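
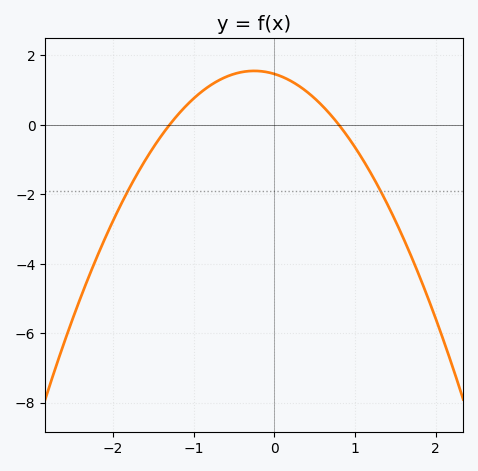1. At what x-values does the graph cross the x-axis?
-1.3, 0.8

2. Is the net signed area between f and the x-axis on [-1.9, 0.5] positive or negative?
positive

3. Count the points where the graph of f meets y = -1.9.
2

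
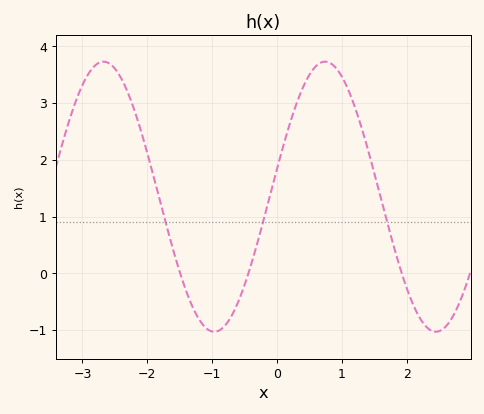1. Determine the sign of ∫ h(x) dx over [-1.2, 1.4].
positive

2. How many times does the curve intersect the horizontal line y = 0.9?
3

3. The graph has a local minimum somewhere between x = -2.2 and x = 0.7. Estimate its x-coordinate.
-0.966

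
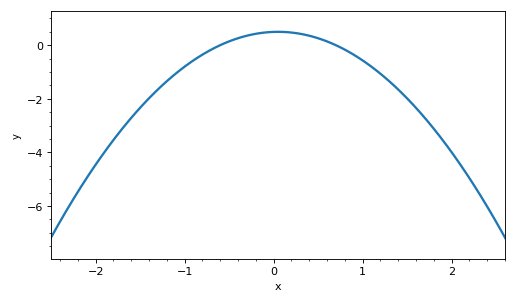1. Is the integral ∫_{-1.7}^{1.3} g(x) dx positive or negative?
negative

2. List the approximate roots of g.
-0.6, 0.7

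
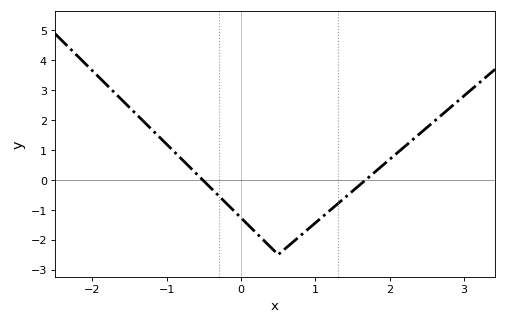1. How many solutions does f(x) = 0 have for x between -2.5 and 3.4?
2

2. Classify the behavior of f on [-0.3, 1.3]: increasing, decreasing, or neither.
neither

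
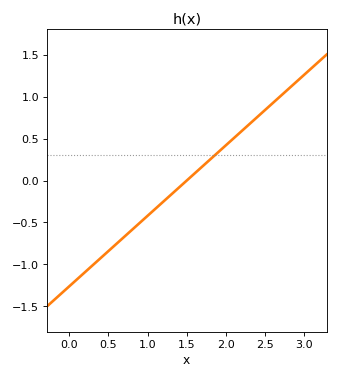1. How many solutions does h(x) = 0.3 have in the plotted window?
1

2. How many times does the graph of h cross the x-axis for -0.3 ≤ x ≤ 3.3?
1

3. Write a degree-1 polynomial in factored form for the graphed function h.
y = 0.84(x - 1.5)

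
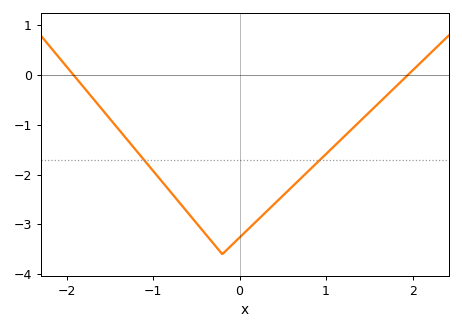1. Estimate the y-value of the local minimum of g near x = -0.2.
-3.6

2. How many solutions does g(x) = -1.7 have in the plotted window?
2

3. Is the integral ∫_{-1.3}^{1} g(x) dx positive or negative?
negative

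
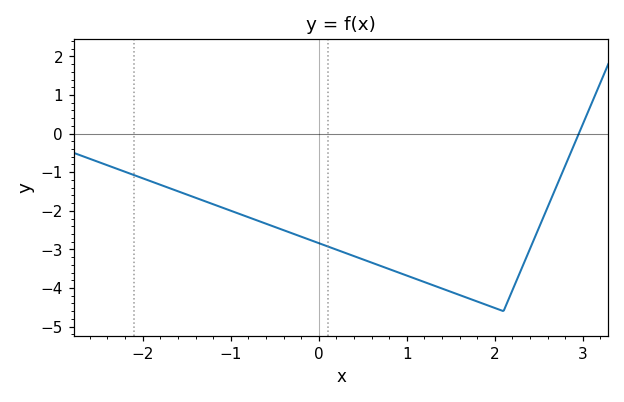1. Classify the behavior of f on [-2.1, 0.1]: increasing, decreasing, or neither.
decreasing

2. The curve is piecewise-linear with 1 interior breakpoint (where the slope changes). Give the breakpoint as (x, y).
(2.1, -4.6)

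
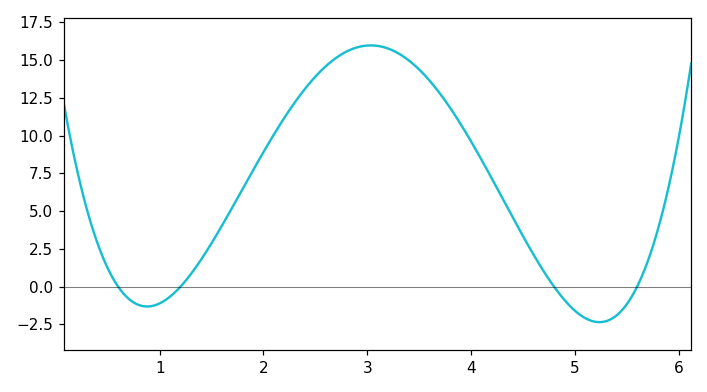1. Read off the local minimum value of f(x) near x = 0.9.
-1.5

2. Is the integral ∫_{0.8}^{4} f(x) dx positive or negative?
positive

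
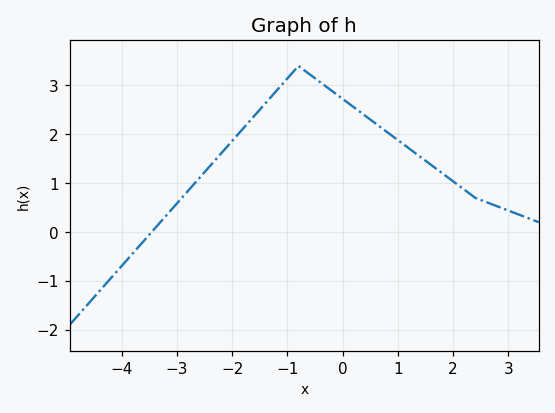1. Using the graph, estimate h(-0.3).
2.98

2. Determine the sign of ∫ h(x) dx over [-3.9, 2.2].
positive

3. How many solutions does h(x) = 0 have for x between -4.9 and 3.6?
1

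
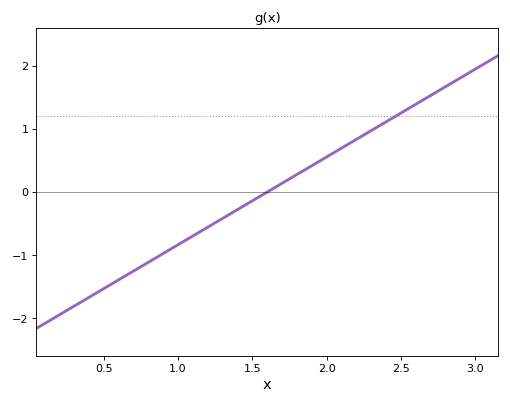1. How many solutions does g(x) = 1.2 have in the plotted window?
1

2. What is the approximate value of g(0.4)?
-1.7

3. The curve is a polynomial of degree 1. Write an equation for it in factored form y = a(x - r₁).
y = 1.39(x - 1.6)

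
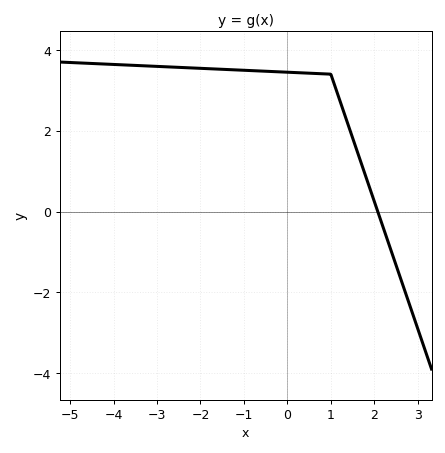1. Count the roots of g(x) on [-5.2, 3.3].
1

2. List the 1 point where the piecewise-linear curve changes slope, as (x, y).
(1, 3.4)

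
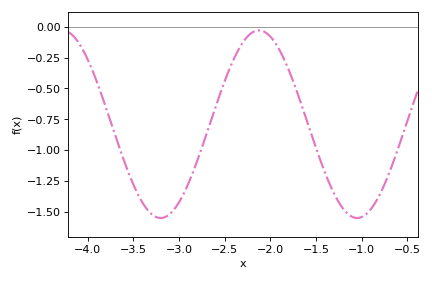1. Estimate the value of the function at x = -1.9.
-0.18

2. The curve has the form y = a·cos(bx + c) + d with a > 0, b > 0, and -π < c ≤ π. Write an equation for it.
y = 0.76cos(2.9x - 0.08) - 0.79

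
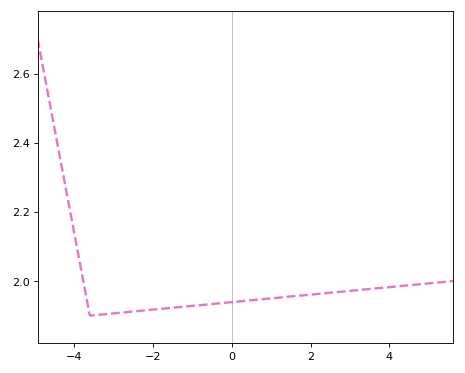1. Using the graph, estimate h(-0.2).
1.94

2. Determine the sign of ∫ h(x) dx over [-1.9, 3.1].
positive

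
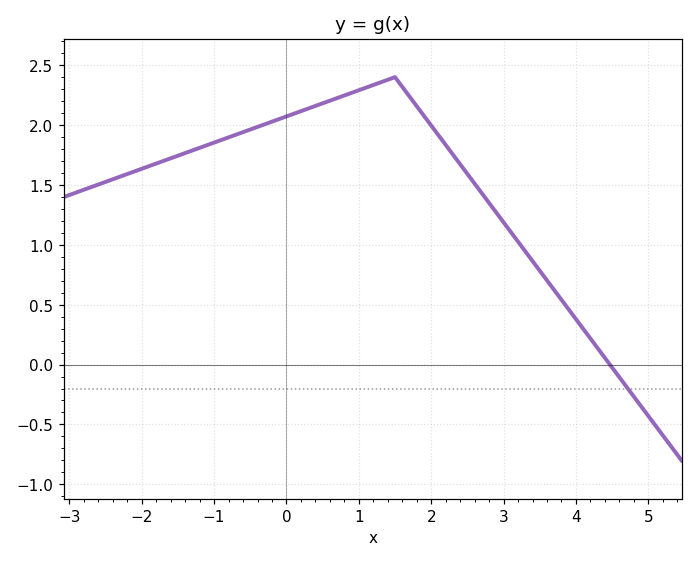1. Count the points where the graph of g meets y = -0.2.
1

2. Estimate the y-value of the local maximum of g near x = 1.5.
2.4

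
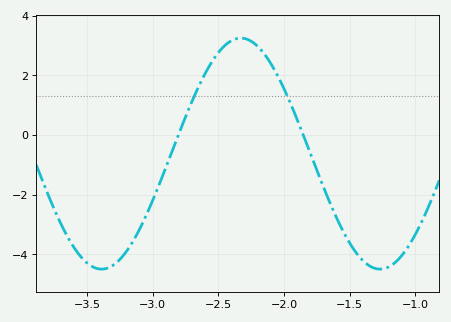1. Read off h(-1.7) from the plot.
-1.73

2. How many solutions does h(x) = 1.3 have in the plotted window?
2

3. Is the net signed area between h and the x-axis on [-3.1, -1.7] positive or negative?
positive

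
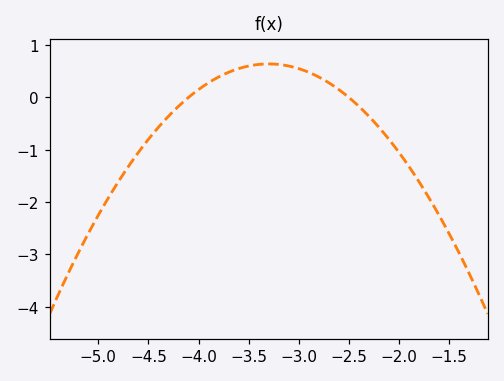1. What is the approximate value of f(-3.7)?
0.48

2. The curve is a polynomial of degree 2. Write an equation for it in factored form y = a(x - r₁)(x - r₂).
y = -1(x + 4.1)(x + 2.5)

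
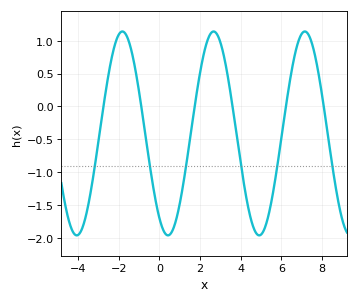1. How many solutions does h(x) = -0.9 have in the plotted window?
6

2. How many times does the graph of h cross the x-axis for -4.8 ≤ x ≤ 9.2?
6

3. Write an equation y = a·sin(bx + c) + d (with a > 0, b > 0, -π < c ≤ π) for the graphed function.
y = 1.55sin(1.4x - 2.2) - 0.41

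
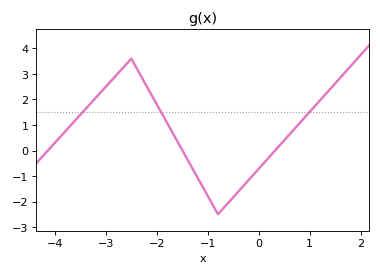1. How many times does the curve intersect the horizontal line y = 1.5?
3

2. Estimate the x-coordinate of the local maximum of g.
-2.5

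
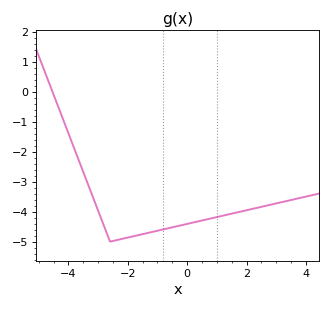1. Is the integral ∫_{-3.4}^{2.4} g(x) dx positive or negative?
negative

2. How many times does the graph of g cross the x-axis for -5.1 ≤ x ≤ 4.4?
1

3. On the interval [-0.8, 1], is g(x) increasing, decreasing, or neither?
increasing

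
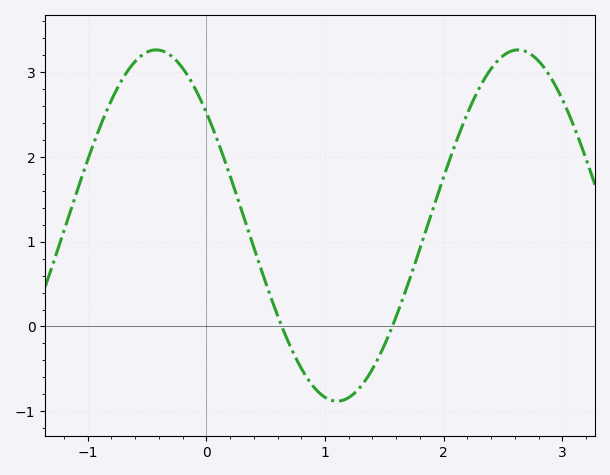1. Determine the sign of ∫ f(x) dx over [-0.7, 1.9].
positive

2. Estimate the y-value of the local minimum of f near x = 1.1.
-0.88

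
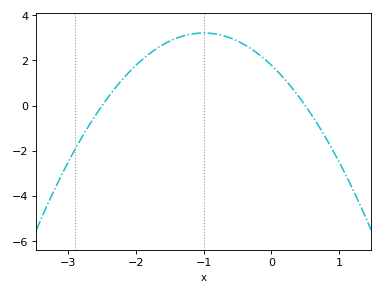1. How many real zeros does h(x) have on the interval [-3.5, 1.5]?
2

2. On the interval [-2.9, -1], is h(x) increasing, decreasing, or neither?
increasing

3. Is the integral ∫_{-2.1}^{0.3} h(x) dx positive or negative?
positive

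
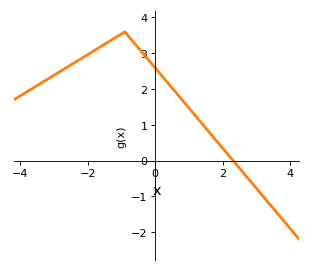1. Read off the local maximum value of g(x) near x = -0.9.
3.6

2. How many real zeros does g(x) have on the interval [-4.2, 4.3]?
1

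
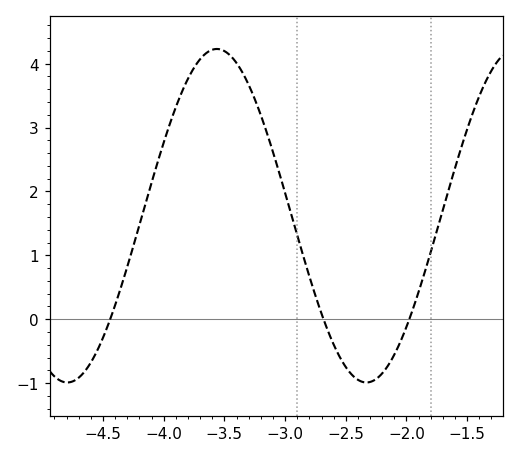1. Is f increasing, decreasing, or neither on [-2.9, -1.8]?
neither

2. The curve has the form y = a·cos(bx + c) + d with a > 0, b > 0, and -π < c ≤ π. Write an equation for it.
y = 2.61cos(2.55x + 2.8) + 1.62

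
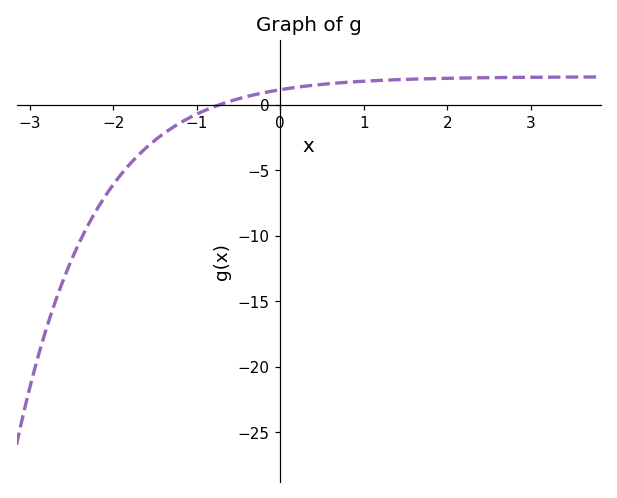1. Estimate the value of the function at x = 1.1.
1.83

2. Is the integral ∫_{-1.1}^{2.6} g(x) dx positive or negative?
positive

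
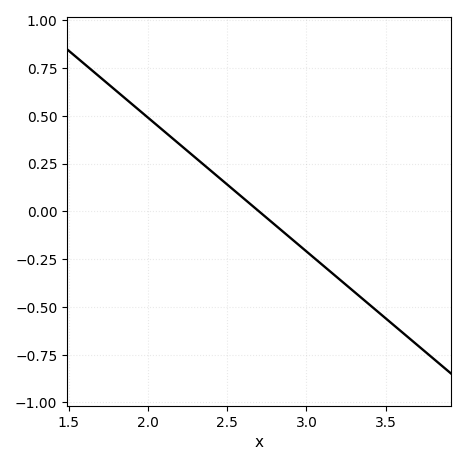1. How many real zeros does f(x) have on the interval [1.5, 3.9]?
1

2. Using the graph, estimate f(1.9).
0.56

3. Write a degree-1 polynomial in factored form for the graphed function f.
y = -0.7(x - 2.7)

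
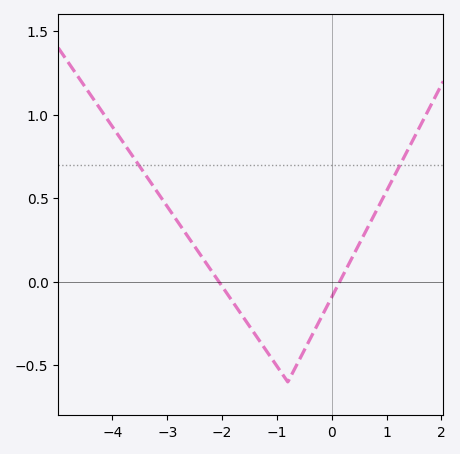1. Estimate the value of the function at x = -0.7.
-0.55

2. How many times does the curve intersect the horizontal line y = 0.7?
2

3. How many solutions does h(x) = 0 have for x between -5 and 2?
2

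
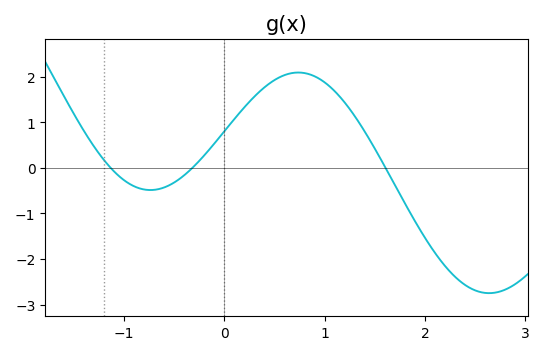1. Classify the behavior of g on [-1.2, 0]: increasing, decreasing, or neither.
neither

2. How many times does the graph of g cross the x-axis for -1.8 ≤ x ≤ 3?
3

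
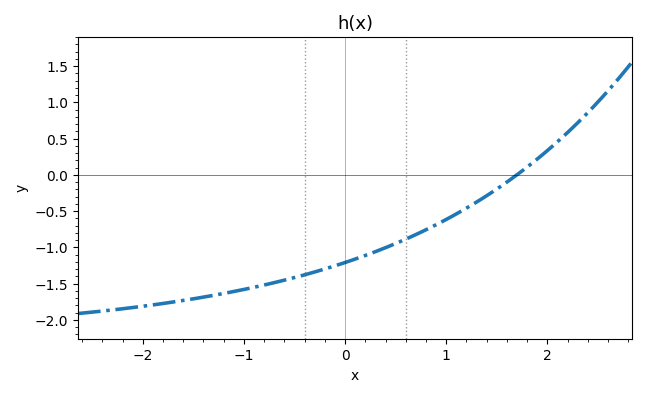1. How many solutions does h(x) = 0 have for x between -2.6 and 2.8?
1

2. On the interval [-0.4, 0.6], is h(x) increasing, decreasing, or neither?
increasing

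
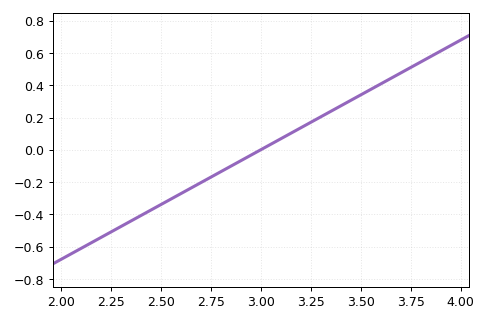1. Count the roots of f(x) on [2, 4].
1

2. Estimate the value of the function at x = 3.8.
0.544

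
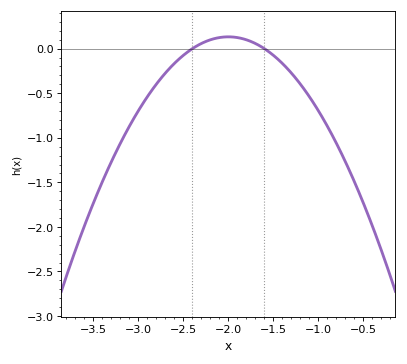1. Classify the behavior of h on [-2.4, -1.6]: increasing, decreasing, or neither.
neither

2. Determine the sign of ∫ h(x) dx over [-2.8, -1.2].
negative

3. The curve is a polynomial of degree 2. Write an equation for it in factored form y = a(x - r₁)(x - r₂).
y = -0.83(x + 2.4)(x + 1.6)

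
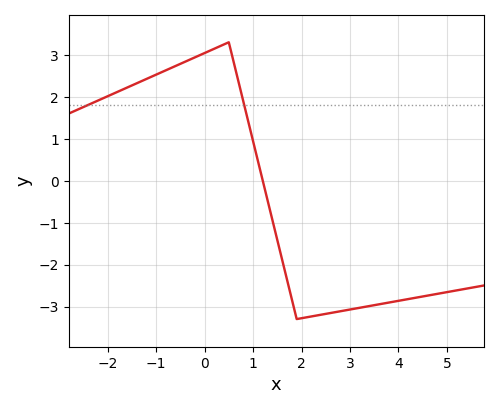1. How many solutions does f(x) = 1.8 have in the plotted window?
2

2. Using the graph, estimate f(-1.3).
2.37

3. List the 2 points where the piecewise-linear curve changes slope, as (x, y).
(0.5, 3.3); (1.9, -3.3)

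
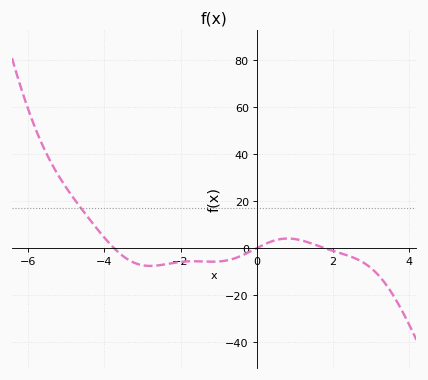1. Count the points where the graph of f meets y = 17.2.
1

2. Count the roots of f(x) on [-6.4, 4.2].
3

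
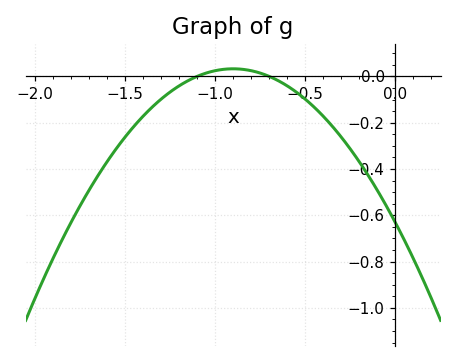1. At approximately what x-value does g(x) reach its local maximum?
-0.9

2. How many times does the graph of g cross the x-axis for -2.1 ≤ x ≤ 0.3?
2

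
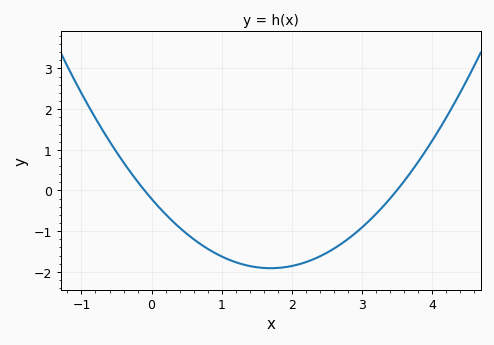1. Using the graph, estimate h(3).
-0.9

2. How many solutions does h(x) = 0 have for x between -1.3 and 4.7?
2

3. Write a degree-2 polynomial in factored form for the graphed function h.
y = 0.59(x + 0.1)(x - 3.5)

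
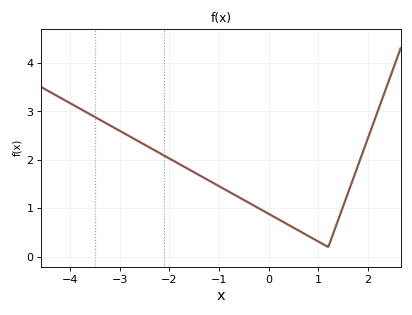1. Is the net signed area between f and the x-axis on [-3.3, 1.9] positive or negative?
positive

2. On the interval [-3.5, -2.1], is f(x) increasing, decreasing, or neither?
decreasing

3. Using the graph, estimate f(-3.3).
2.8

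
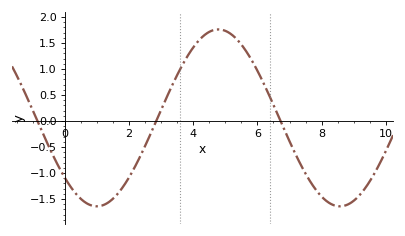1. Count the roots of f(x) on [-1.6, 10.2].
3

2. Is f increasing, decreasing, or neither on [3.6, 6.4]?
neither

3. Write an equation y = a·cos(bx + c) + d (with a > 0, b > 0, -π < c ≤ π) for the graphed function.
y = 1.7cos(0.83x + 2.3) + 0.06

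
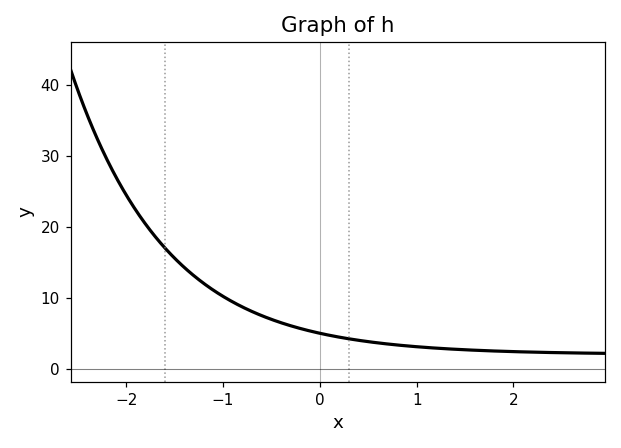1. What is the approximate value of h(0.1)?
5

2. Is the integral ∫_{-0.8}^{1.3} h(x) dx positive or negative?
positive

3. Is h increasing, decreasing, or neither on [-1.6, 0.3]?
decreasing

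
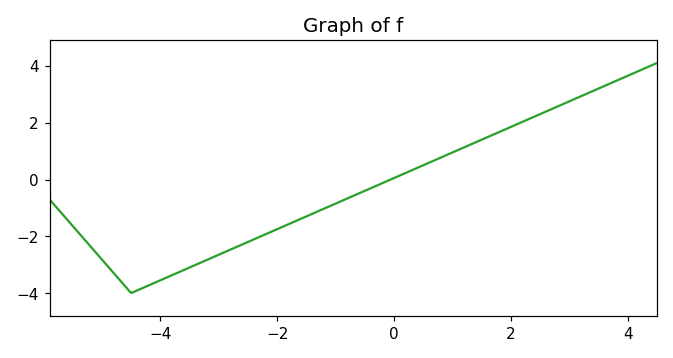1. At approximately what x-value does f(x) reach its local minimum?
-4.5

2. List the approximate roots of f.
-0.057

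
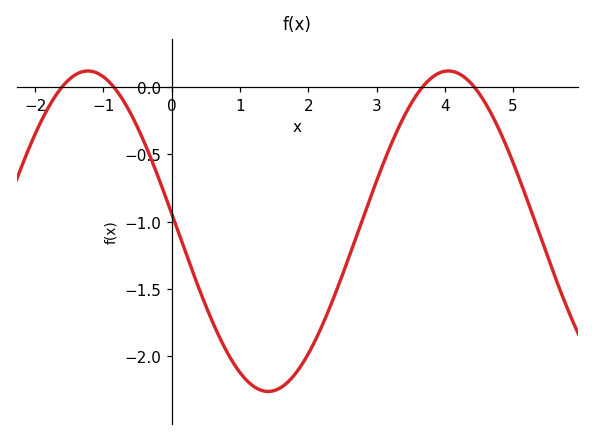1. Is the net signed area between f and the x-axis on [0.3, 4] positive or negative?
negative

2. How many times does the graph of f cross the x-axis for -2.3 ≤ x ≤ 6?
4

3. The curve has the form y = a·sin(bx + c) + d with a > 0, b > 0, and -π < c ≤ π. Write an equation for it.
y = 1.19sin(1.2x + 3) - 1.07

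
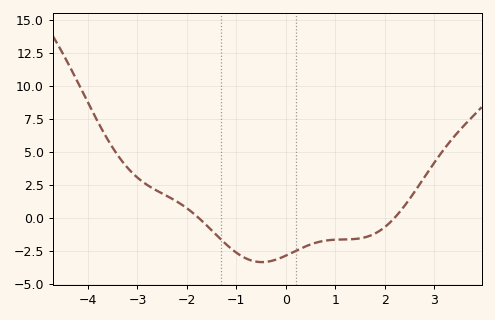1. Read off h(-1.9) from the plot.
0.4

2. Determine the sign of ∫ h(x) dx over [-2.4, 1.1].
negative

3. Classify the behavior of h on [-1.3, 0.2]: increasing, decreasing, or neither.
neither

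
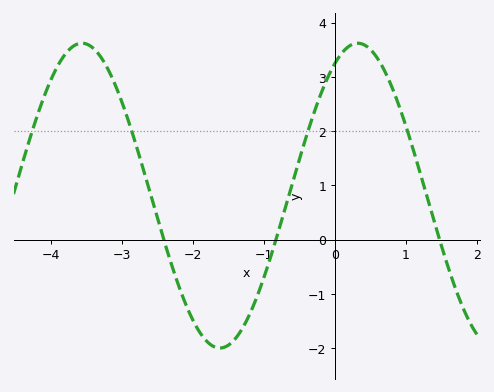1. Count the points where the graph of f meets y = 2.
4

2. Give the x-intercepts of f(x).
-2.41, -0.829, 1.47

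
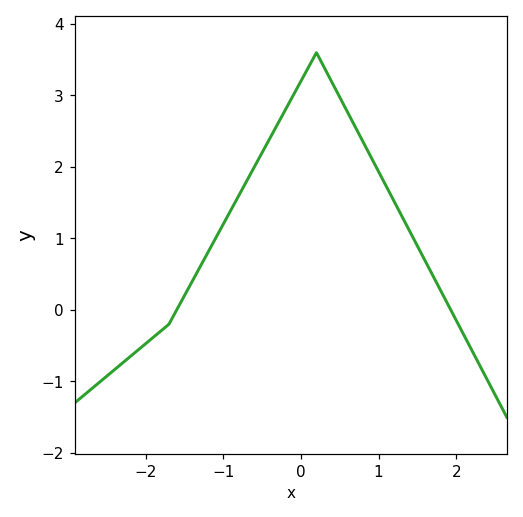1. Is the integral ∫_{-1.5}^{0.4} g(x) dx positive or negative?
positive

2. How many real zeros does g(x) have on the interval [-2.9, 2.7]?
2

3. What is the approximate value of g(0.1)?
3.4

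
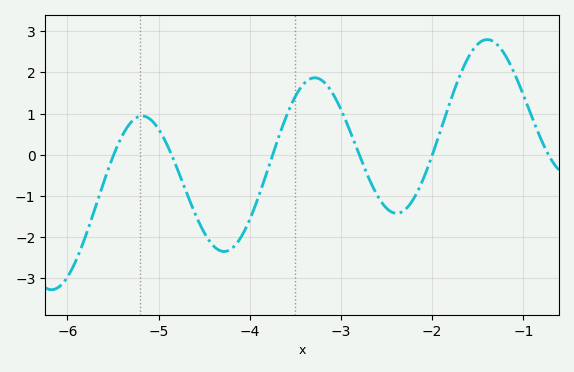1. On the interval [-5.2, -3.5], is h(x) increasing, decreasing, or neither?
neither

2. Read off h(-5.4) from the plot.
0.461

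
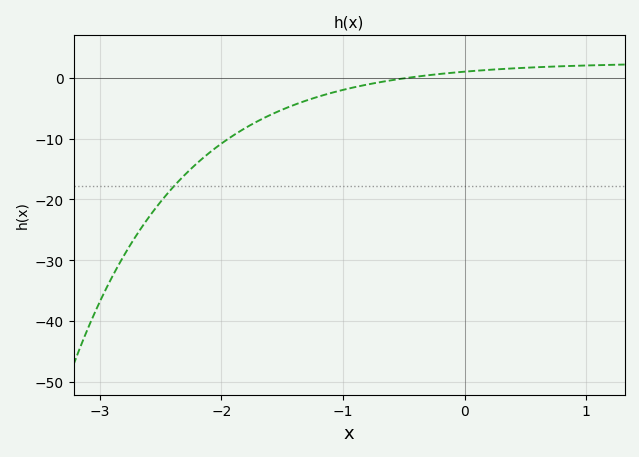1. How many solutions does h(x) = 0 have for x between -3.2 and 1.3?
1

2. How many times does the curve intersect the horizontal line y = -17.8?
1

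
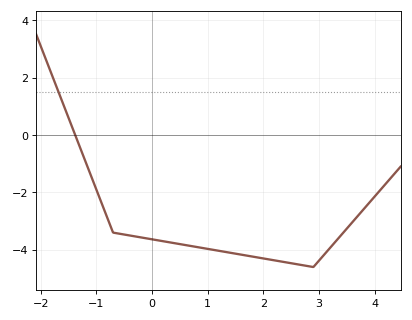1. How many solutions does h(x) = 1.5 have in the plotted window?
1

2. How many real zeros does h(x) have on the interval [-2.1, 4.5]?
1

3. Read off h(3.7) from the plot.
-2.8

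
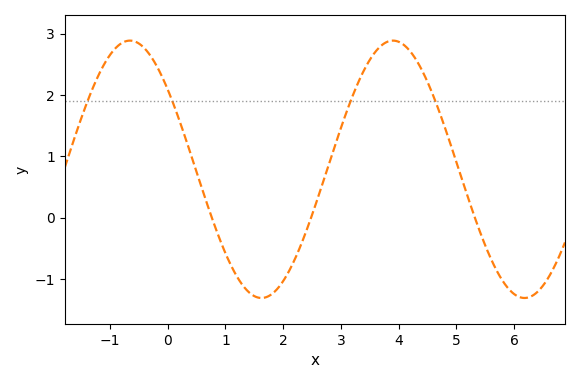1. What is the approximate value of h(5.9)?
-1.16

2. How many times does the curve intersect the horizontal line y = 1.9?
4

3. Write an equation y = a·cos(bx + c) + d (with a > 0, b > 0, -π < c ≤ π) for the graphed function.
y = 2.1cos(1.38x + 0.9) + 0.79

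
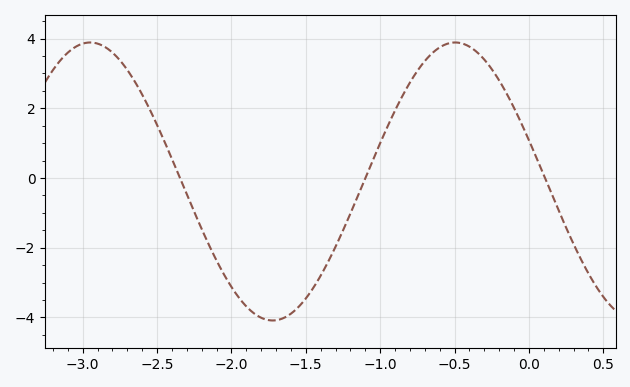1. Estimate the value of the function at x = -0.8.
2.74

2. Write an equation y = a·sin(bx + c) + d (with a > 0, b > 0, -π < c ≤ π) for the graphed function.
y = 3.99sin(2.56x + 2.84) - 0.1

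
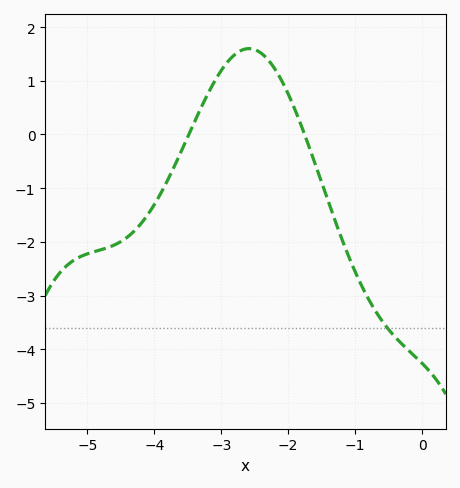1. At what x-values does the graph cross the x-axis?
-3.5, -1.8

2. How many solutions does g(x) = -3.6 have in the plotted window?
1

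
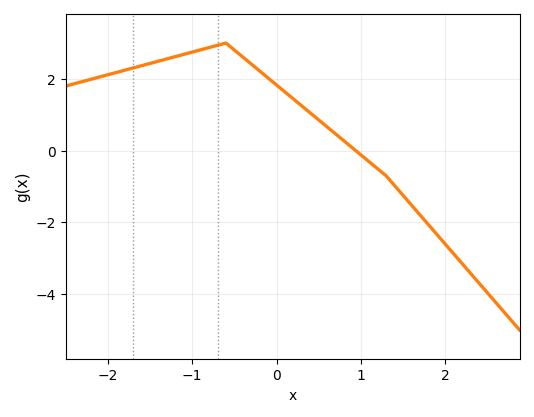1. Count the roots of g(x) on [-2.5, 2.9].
1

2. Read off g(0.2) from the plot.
1.44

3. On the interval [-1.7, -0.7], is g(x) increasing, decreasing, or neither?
increasing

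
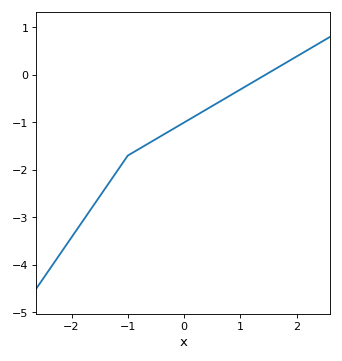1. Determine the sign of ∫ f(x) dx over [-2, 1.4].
negative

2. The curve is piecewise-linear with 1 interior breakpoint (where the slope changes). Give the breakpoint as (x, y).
(-1, -1.7)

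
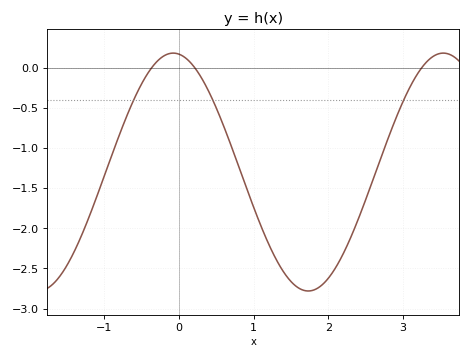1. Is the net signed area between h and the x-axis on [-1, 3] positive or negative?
negative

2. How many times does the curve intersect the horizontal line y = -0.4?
3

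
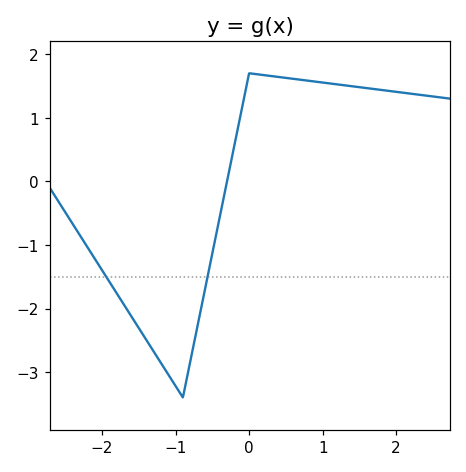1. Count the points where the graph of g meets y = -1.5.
2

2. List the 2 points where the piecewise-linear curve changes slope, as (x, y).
(-0.9, -3.4); (0, 1.7)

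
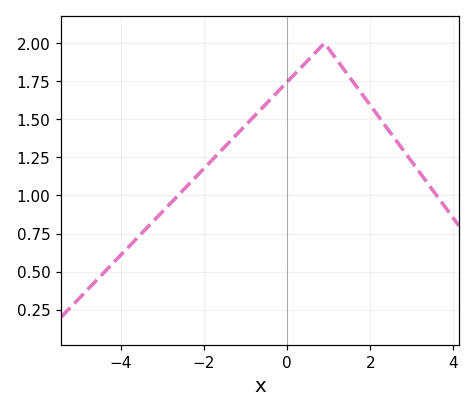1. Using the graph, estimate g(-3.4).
0.8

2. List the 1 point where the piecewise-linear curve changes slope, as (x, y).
(0.9, 2)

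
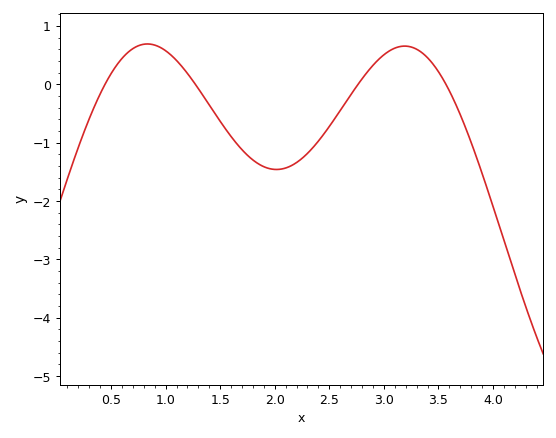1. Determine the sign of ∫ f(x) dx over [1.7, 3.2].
negative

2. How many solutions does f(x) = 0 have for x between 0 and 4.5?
4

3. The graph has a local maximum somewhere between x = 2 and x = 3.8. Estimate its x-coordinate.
3.19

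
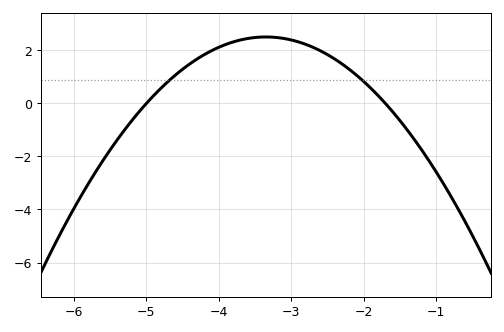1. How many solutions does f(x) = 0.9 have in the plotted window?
2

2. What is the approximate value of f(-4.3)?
1.67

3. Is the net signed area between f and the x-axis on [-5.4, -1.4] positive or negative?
positive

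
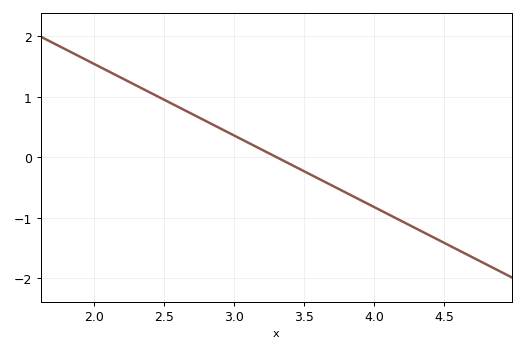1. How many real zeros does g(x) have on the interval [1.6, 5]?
1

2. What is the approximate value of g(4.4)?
-1.3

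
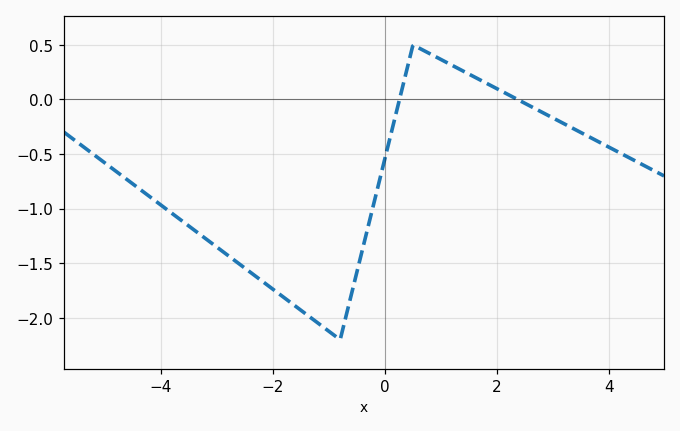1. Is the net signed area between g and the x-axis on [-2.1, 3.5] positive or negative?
negative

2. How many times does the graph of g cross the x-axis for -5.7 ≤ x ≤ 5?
2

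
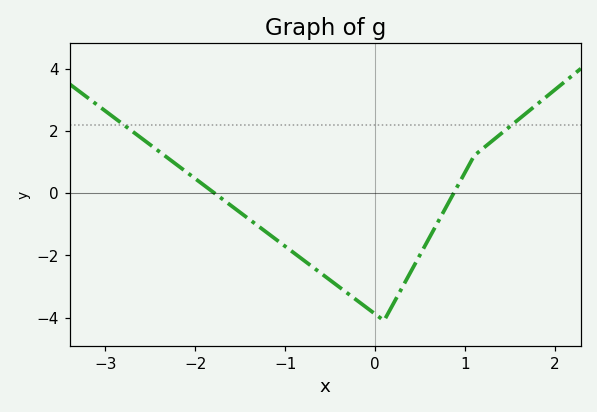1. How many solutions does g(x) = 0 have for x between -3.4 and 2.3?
2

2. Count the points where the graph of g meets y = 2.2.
2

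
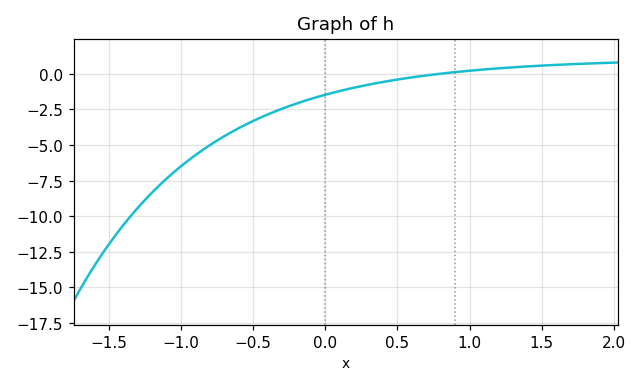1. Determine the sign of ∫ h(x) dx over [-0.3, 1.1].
negative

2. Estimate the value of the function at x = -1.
-6.4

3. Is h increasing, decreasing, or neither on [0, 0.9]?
increasing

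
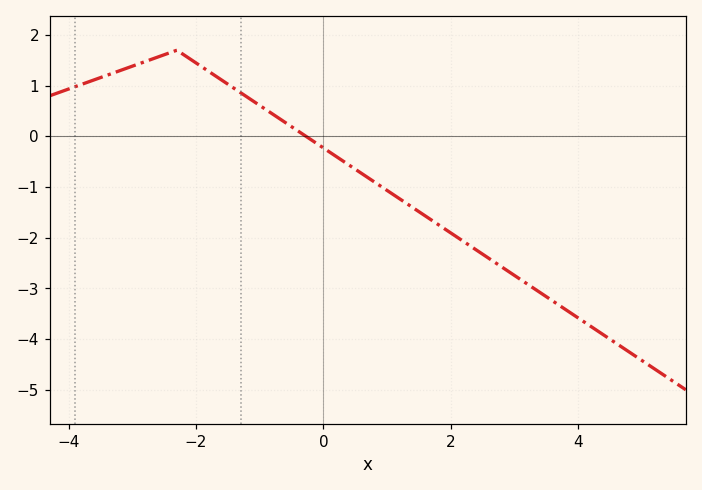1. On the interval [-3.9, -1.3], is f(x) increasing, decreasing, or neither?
neither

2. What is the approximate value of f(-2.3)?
1.7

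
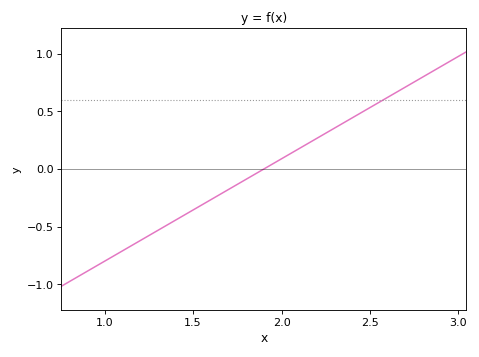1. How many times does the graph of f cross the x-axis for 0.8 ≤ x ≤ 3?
1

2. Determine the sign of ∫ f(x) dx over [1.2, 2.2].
negative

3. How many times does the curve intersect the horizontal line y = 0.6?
1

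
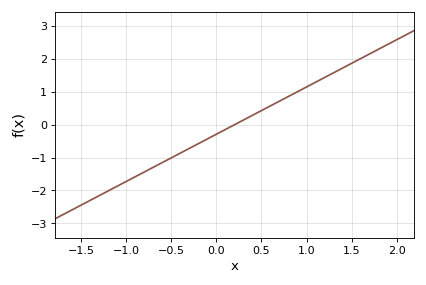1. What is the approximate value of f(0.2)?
0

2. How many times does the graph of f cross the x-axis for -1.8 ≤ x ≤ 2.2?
1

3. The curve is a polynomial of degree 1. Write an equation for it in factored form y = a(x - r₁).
y = 1.44(x - 0.2)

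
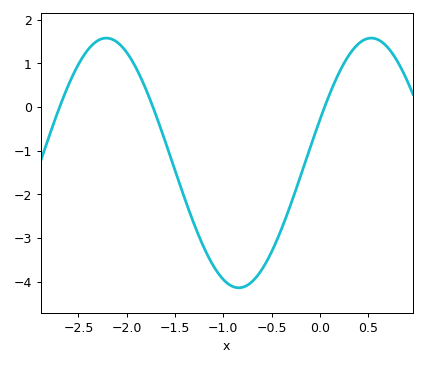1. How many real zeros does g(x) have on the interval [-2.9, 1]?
3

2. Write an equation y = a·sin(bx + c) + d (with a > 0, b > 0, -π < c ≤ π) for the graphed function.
y = 2.86sin(2.3x + 0.35) - 1.28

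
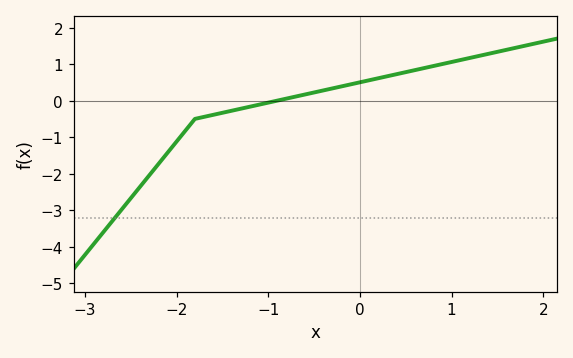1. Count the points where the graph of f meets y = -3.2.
1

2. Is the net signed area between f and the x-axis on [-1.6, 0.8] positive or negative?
positive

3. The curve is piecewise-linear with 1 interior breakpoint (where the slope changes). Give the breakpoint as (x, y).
(-1.8, -0.5)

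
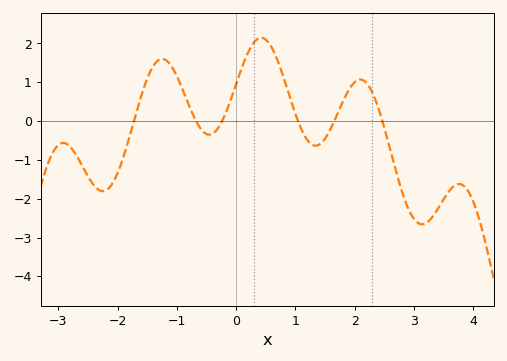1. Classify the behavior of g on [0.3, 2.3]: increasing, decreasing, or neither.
neither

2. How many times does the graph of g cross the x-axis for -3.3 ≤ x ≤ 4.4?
6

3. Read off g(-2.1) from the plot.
-1.64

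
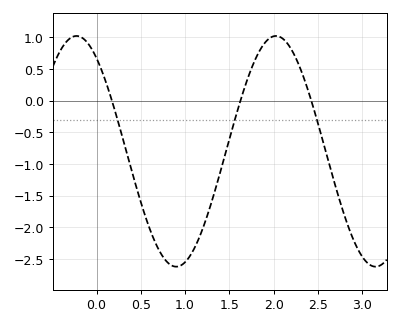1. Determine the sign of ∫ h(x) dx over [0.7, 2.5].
negative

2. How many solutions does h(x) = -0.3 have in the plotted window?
3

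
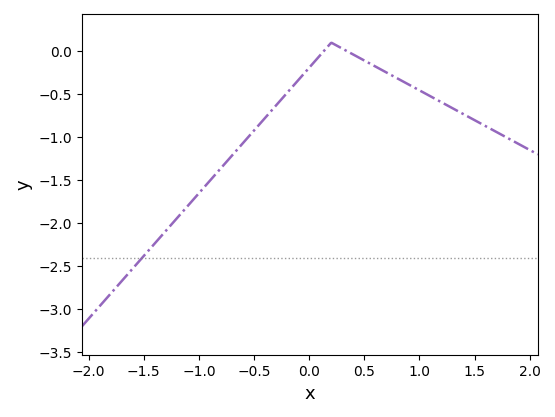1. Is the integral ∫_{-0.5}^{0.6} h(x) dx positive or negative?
negative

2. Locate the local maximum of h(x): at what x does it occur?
0.201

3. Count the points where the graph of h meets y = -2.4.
1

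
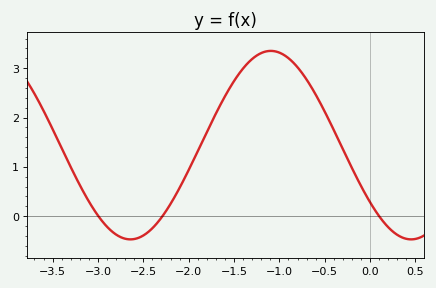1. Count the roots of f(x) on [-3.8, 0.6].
3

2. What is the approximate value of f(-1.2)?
3.3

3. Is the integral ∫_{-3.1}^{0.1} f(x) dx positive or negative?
positive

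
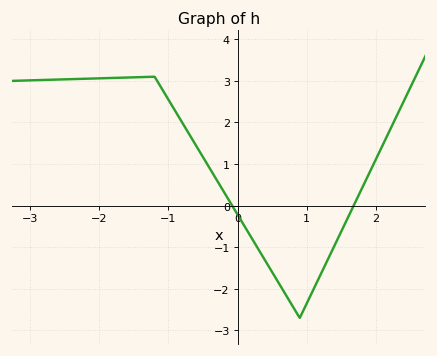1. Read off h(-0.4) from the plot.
0.89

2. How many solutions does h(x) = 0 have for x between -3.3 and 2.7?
2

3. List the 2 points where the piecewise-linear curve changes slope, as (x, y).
(-1.2, 3.1); (0.9, -2.7)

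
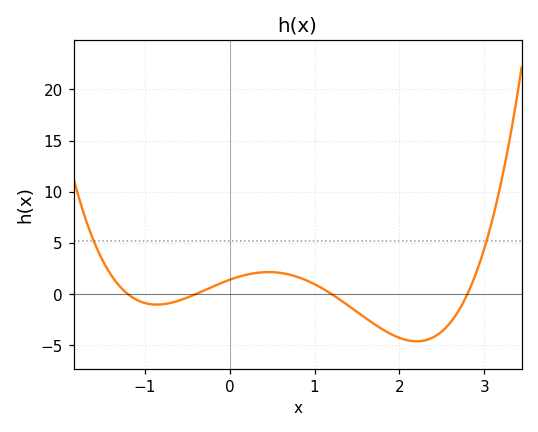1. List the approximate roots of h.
-1.2, -0.4, 1.2, 2.8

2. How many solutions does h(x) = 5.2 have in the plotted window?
2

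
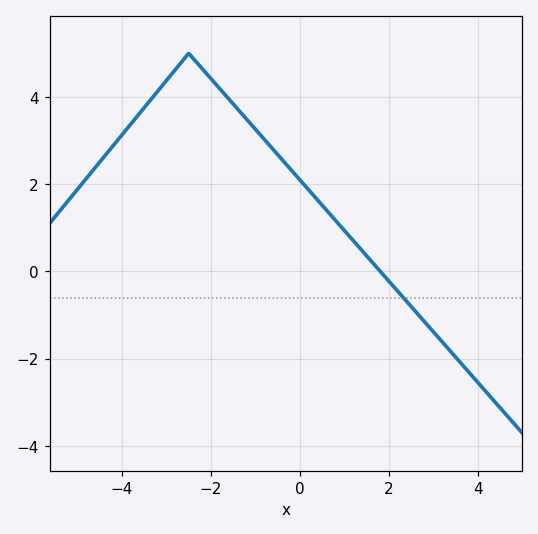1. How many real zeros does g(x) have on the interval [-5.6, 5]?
1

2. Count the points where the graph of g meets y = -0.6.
1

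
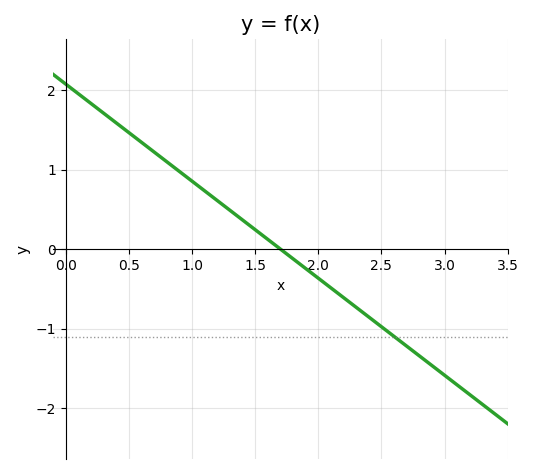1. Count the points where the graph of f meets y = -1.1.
1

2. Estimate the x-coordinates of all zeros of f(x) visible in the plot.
1.7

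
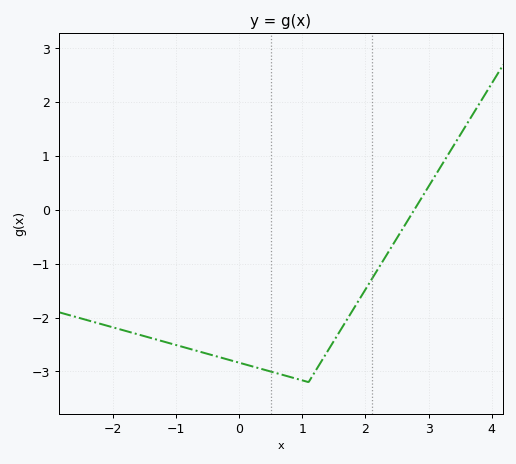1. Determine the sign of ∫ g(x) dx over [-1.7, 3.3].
negative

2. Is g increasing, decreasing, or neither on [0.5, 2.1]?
neither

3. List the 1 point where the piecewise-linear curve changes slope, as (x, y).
(1.1, -3.2)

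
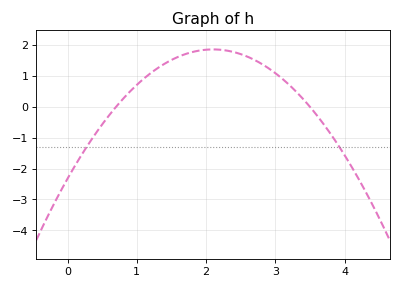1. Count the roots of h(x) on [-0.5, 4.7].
2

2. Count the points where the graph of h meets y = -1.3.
2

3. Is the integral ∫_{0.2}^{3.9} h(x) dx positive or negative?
positive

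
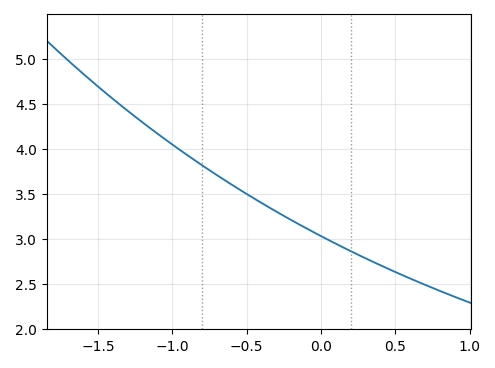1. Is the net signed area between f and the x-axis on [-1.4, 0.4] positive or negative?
positive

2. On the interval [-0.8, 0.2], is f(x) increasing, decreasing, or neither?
decreasing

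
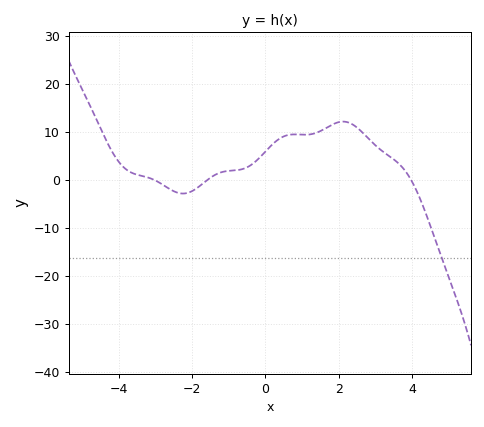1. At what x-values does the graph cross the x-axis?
-3.03, -1.59, 3.98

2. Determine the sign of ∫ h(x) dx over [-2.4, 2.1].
positive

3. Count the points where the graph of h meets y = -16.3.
1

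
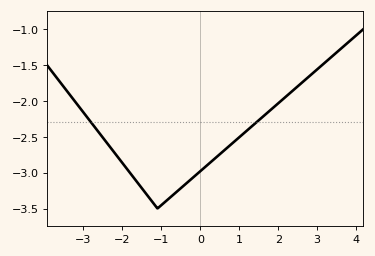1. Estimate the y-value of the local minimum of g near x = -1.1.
-3.5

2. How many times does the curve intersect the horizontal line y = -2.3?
2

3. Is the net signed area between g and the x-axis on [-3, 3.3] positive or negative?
negative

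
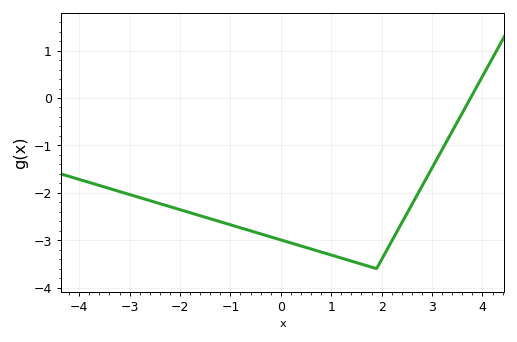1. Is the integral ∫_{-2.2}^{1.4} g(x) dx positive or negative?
negative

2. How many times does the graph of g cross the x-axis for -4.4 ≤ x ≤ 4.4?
1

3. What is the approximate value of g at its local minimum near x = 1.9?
-3.6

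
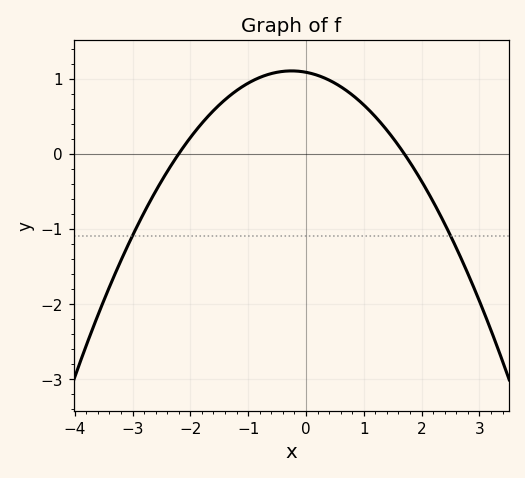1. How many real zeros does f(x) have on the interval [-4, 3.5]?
2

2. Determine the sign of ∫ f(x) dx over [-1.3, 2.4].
positive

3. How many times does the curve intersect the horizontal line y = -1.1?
2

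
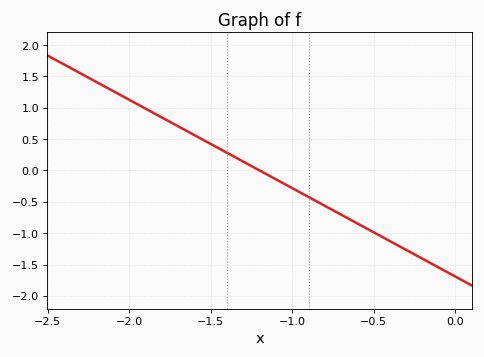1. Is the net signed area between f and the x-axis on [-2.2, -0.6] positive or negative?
positive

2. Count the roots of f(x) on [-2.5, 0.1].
1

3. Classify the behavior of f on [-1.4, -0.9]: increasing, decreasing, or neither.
decreasing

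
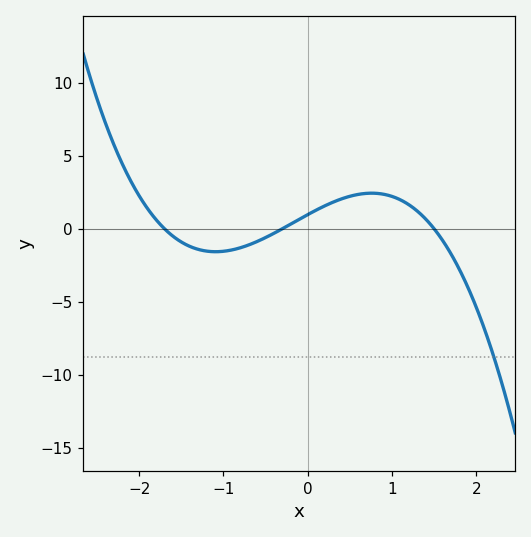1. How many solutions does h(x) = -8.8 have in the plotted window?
1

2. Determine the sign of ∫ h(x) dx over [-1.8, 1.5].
positive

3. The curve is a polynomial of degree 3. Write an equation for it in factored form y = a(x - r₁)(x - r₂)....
y = -1.26(x + 1.7)(x + 0.3)(x - 1.5)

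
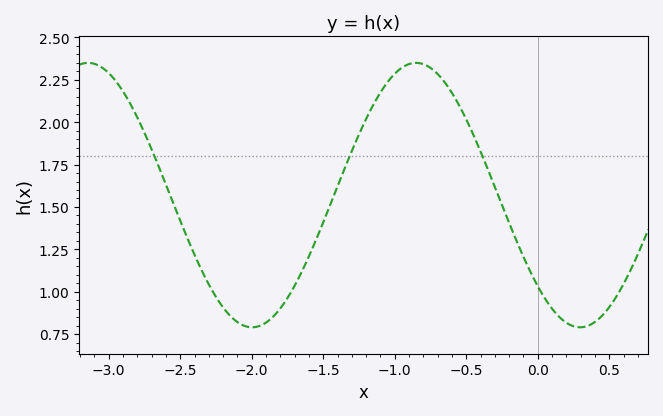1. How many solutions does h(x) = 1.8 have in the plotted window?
3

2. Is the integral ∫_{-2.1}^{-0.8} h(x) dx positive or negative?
positive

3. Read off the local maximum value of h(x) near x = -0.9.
2.35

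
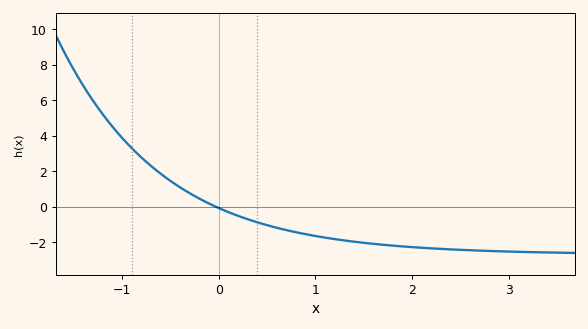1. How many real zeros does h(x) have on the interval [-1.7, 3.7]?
1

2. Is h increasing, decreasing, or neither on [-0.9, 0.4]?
decreasing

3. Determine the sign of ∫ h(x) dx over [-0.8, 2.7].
negative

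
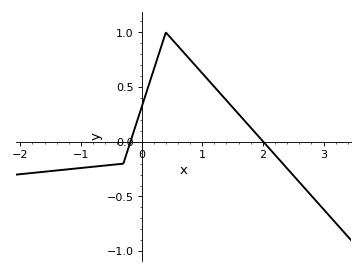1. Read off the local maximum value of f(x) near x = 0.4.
0.999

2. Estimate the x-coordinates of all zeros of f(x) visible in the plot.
-0.183, 2.01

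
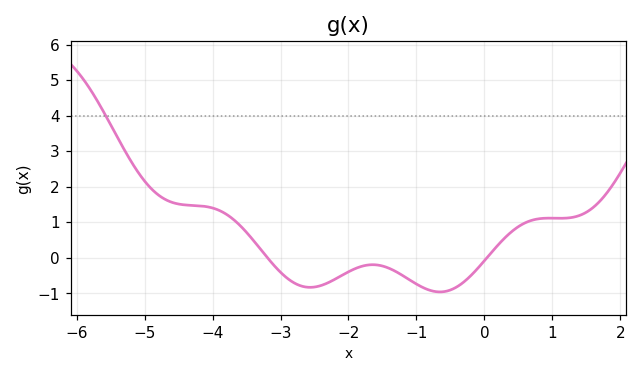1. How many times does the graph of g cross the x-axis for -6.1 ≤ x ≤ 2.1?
2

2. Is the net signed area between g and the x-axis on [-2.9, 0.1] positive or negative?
negative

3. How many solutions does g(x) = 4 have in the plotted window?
1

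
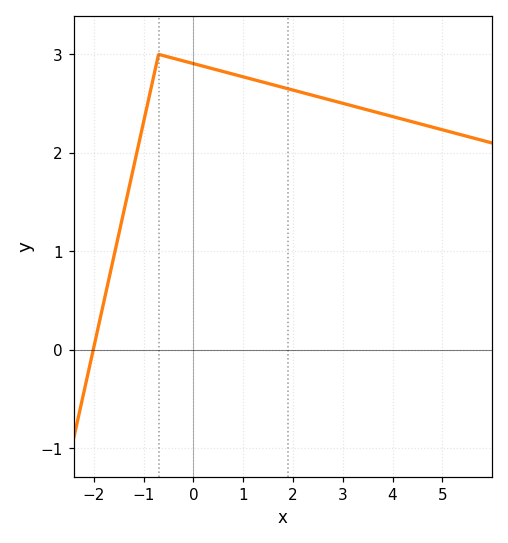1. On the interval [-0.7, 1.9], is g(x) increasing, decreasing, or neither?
decreasing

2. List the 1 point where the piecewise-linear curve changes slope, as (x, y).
(-0.7, 3)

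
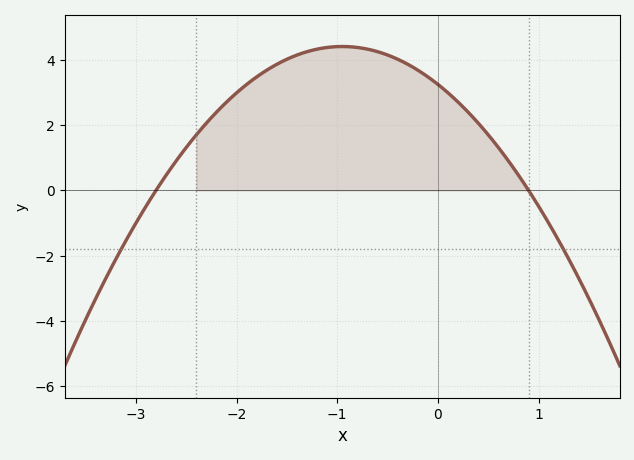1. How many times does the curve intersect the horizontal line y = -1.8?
2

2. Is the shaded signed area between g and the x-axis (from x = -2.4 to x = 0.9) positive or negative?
positive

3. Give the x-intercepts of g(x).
-2.8, 0.9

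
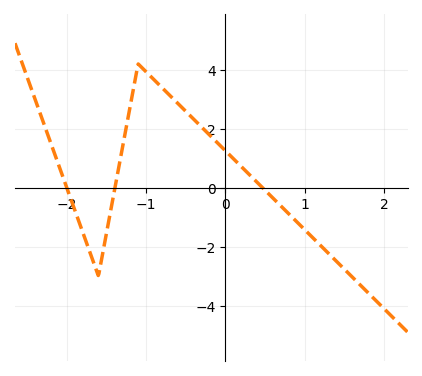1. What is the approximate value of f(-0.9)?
3.6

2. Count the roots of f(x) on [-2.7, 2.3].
3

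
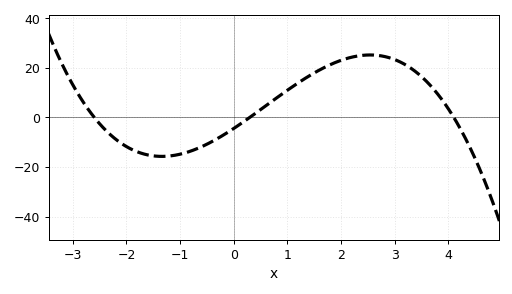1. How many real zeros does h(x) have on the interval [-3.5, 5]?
3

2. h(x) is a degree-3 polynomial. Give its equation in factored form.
y = -1.4(x + 2.6)(x - 0.3)(x - 4.1)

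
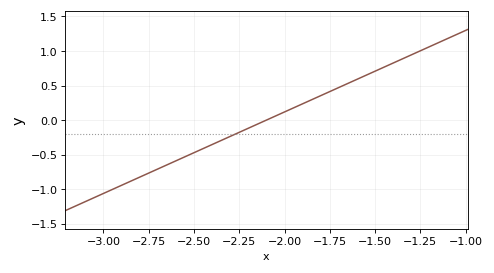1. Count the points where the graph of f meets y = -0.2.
1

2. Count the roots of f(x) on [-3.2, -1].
1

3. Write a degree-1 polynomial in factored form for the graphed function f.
y = 1.18(x + 2.1)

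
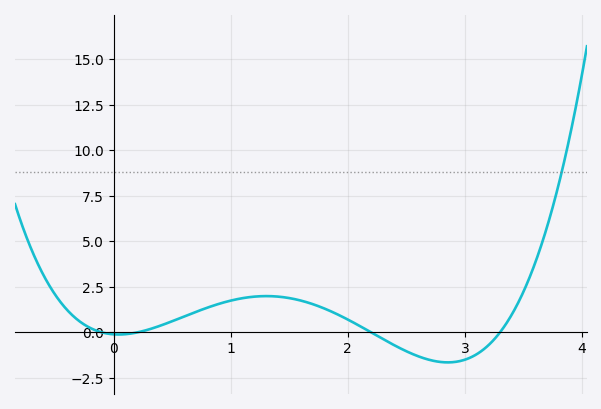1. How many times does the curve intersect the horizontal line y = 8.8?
1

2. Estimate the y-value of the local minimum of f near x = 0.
-0.114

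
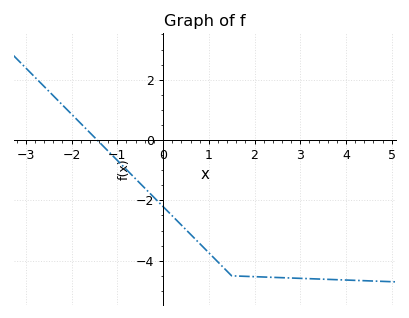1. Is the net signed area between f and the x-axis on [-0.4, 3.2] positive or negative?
negative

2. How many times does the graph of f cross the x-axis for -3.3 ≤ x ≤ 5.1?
1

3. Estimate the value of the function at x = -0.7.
-1.13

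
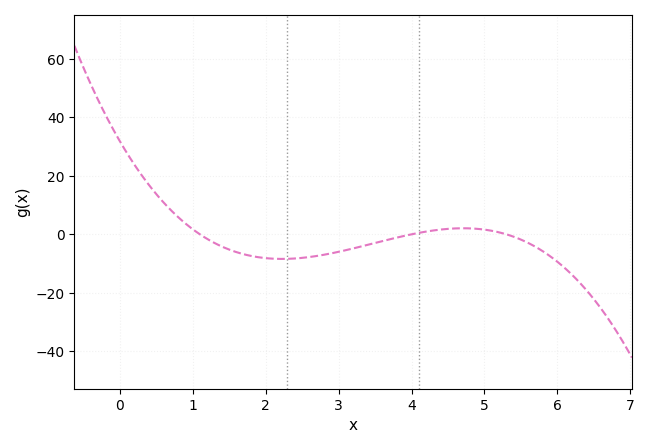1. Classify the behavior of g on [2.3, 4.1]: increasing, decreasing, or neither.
increasing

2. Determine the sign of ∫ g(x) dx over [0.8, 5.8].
negative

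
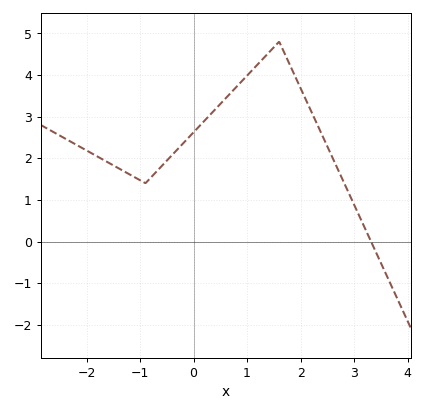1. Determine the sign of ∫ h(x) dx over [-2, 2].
positive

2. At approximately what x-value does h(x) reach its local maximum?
1.6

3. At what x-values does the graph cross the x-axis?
3.3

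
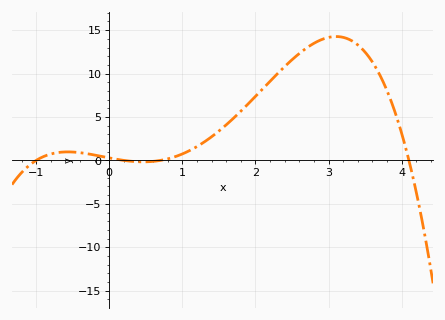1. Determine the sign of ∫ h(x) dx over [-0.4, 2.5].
positive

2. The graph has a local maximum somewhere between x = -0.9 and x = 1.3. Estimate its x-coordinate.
-0.567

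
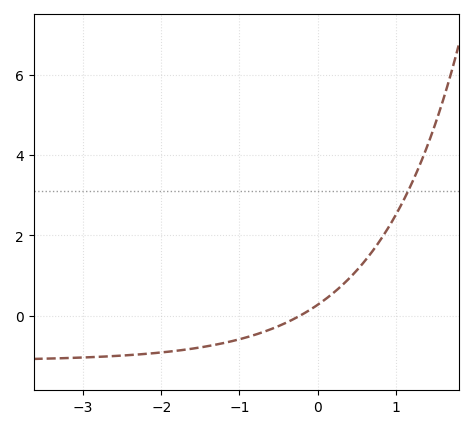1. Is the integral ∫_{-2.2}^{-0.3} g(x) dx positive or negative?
negative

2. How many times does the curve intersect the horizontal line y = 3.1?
1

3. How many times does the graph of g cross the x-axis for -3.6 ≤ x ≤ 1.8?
1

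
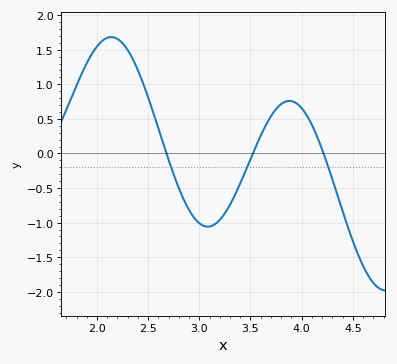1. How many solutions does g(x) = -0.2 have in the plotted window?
3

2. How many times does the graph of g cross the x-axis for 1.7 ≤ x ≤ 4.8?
3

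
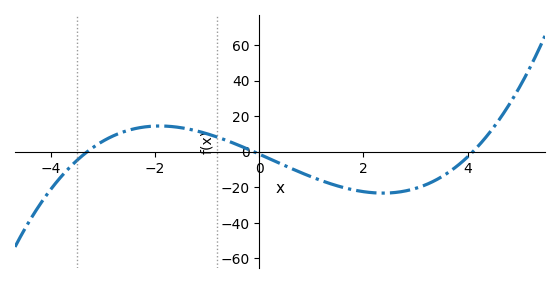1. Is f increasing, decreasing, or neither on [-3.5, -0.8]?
neither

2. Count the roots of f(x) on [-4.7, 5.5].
3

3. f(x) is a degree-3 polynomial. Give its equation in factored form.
y = 0.96(x + 3.3)(x + 0.1)(x - 4.1)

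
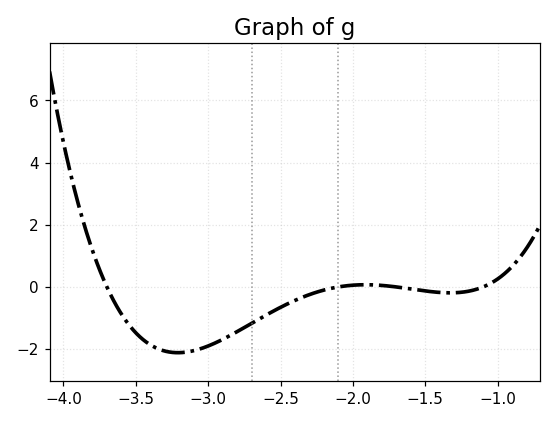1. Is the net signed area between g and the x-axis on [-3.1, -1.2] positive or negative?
negative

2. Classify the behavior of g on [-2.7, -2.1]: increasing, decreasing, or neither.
increasing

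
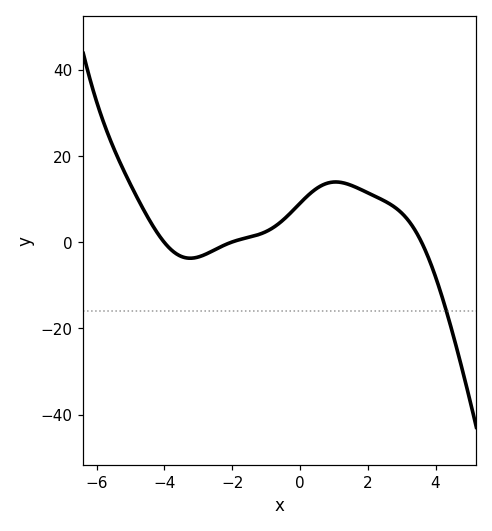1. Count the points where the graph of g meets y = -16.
1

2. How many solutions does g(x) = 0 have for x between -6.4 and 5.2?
3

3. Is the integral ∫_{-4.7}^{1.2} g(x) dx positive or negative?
positive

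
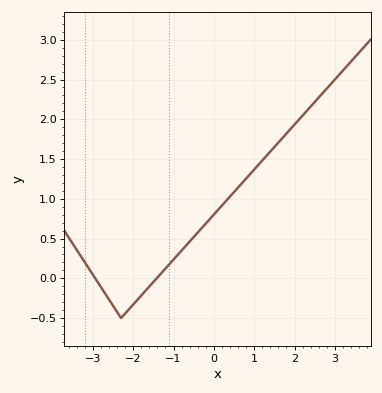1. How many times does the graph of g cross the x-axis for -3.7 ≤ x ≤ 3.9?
2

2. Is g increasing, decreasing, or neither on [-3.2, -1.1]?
neither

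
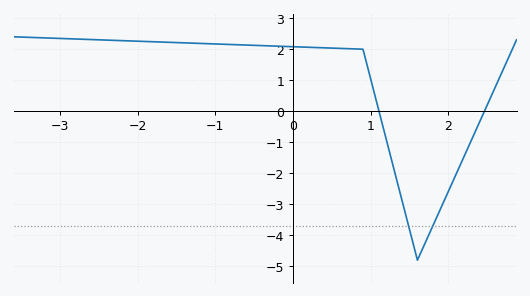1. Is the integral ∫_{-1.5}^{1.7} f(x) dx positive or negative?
positive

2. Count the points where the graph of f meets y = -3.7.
2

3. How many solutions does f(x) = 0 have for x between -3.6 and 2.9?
2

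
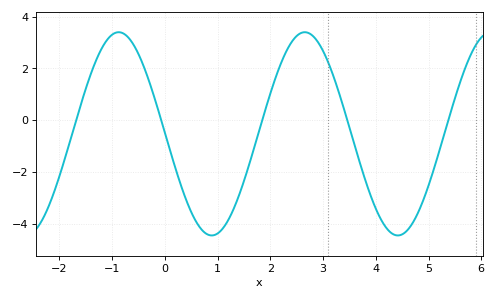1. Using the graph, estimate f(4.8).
-3.57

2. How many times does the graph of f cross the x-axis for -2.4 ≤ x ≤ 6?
5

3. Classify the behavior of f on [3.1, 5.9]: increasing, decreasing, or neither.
neither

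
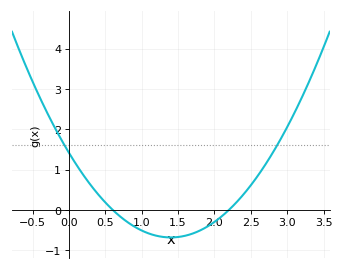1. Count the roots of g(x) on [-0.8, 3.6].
2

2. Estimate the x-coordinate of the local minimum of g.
1.4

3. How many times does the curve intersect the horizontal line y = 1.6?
2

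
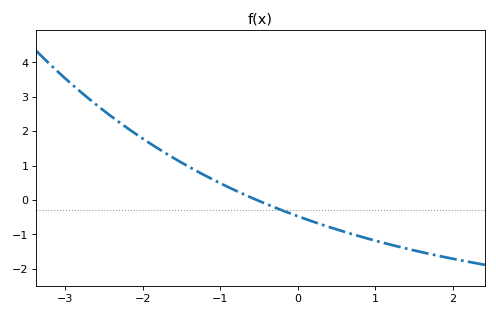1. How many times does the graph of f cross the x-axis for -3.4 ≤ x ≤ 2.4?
1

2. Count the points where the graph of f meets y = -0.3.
1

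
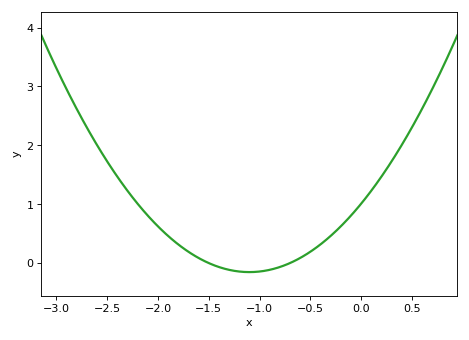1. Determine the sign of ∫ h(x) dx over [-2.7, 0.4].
positive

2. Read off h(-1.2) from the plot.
-0.144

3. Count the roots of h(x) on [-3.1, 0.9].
2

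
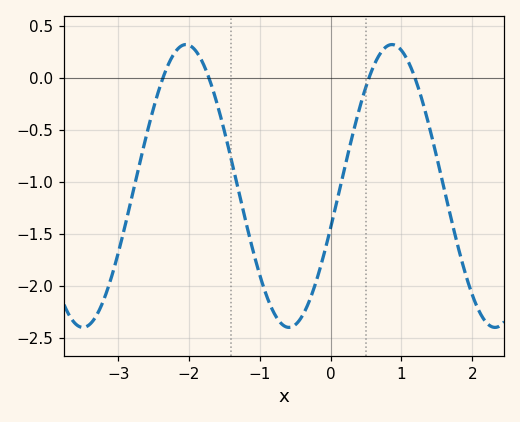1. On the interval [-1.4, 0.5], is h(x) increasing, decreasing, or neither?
neither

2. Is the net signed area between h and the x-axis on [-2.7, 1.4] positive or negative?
negative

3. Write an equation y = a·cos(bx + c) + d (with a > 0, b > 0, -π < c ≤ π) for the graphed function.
y = 1.36cos(2.2x - 1.9) - 1.04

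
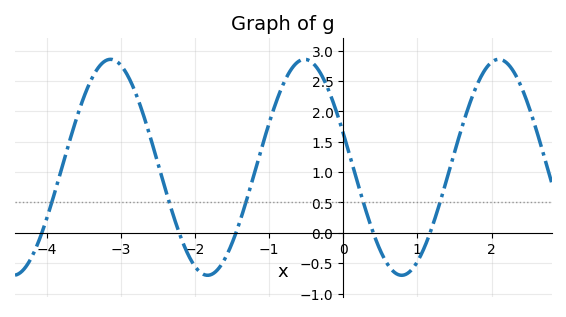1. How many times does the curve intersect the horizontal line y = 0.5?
5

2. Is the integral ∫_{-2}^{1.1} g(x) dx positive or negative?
positive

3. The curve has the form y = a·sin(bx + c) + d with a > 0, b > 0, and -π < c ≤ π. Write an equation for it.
y = 1.78sin(2.4x + 2.8) + 1.08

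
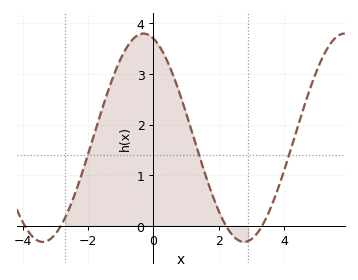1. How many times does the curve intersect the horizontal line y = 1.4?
3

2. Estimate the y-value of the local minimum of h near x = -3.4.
-0.32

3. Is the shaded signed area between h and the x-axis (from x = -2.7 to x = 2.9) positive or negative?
positive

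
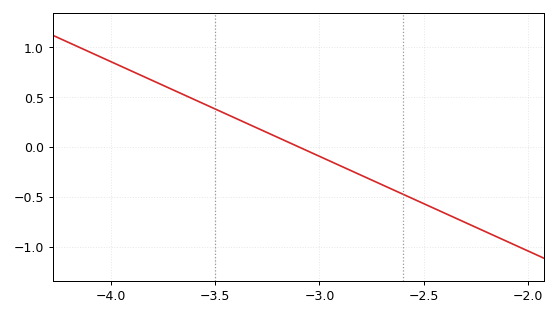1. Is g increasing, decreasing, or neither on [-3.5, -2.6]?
decreasing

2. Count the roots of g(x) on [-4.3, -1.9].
1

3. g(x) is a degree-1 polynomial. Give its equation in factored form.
y = -0.95(x + 3.1)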